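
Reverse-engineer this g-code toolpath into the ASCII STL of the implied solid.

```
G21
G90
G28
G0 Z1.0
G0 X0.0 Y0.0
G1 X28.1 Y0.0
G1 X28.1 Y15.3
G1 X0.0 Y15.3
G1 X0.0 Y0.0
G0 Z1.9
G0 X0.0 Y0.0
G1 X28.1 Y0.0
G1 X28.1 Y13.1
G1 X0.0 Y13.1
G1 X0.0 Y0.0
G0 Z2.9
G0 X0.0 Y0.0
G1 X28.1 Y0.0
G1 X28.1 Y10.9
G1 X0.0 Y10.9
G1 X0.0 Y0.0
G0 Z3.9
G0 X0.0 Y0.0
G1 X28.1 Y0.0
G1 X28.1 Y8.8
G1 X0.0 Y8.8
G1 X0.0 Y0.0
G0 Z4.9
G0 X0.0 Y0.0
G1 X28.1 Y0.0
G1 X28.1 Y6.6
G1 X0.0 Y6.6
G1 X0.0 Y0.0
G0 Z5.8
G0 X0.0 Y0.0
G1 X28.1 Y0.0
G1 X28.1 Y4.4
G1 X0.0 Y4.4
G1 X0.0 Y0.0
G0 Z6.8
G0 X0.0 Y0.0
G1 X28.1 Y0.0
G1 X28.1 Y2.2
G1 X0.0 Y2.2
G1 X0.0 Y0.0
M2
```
solid part
  facet normal 0.0000 0.0000 -1.0000
    outer loop
      vertex 28.1 17.5 0.0
      vertex 28.1 0.0 0.0
      vertex 0.0 0.0 0.0
    endloop
  endfacet
  facet normal 0.0000 0.0000 -1.0000
    outer loop
      vertex 0.0 17.5 0.0
      vertex 28.1 17.5 0.0
      vertex 0.0 0.0 0.0
    endloop
  endfacet
  facet normal 0.0000 -1.0000 0.0000
    outer loop
      vertex 0.0 0.0 0.0
      vertex 28.1 0.0 0.0
      vertex 28.1 0.0 7.8
    endloop
  endfacet
  facet normal 0.0000 -1.0000 0.0000
    outer loop
      vertex 0.0 0.0 0.0
      vertex 28.1 0.0 7.8
      vertex 0.0 0.0 7.8
    endloop
  endfacet
  facet normal 0.0000 0.4071 0.9134
    outer loop
      vertex 0.0 0.0 7.8
      vertex 28.1 0.0 7.8
      vertex 28.1 17.5 0.0
    endloop
  endfacet
  facet normal 0.0000 0.4071 0.9134
    outer loop
      vertex 0.0 0.0 7.8
      vertex 28.1 17.5 0.0
      vertex 0.0 17.5 0.0
    endloop
  endfacet
  facet normal -1.0000 0.0000 0.0000
    outer loop
      vertex 0.0 0.0 7.8
      vertex 0.0 17.5 0.0
      vertex 0.0 0.0 0.0
    endloop
  endfacet
  facet normal 1.0000 0.0000 0.0000
    outer loop
      vertex 28.1 0.0 0.0
      vertex 28.1 17.5 0.0
      vertex 28.1 0.0 7.8
    endloop
  endfacet
endsolid part

The G0 Z moves step by Δz≈1.0 mm. The G1 loops shrink linearly with z, so the solid tapers from its base footprint up to z≈7.8. Closing with a flat bottom cap and the tapered top and triangulating gives 8 facets — a wedge (ramp): 28.1 × 17.5 mm base, rising to 7.8 mm along the y=0 edge and sloping linearly to z=0 at y=17.5.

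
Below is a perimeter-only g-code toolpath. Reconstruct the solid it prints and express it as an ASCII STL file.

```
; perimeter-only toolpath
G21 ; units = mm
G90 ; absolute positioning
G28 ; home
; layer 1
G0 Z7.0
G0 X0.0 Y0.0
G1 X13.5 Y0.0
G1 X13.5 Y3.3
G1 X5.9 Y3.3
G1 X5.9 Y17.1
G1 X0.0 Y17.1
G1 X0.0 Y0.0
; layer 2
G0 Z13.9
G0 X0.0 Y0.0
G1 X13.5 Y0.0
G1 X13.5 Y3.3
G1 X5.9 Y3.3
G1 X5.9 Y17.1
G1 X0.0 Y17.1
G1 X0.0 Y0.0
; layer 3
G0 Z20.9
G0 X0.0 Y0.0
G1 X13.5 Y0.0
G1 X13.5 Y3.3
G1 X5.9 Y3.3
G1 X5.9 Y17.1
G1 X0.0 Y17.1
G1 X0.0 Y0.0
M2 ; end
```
solid part
  facet normal 0.0000 0.0000 -1.0000
    outer loop
      vertex 13.5 3.3 0.0
      vertex 13.5 0.0 0.0
      vertex 0.0 0.0 0.0
    endloop
  endfacet
  facet normal 0.0000 0.0000 -1.0000
    outer loop
      vertex 5.9 3.3 0.0
      vertex 13.5 3.3 0.0
      vertex 0.0 0.0 0.0
    endloop
  endfacet
  facet normal 0.0000 0.0000 -1.0000
    outer loop
      vertex 5.9 17.1 0.0
      vertex 5.9 3.3 0.0
      vertex 0.0 0.0 0.0
    endloop
  endfacet
  facet normal 0.0000 0.0000 -1.0000
    outer loop
      vertex 0.0 17.1 0.0
      vertex 5.9 17.1 0.0
      vertex 0.0 0.0 0.0
    endloop
  endfacet
  facet normal 0.0000 0.0000 1.0000
    outer loop
      vertex 0.0 0.0 20.9
      vertex 13.5 0.0 20.9
      vertex 13.5 3.3 20.9
    endloop
  endfacet
  facet normal 0.0000 0.0000 1.0000
    outer loop
      vertex 0.0 0.0 20.9
      vertex 13.5 3.3 20.9
      vertex 5.9 3.3 20.9
    endloop
  endfacet
  facet normal 0.0000 0.0000 1.0000
    outer loop
      vertex 0.0 0.0 20.9
      vertex 5.9 3.3 20.9
      vertex 5.9 17.1 20.9
    endloop
  endfacet
  facet normal 0.0000 0.0000 1.0000
    outer loop
      vertex 0.0 0.0 20.9
      vertex 5.9 17.1 20.9
      vertex 0.0 17.1 20.9
    endloop
  endfacet
  facet normal 0.0000 -1.0000 0.0000
    outer loop
      vertex 0.0 0.0 0.0
      vertex 13.5 0.0 0.0
      vertex 13.5 0.0 20.9
    endloop
  endfacet
  facet normal 0.0000 -1.0000 0.0000
    outer loop
      vertex 0.0 0.0 0.0
      vertex 13.5 0.0 20.9
      vertex 0.0 0.0 20.9
    endloop
  endfacet
  facet normal 1.0000 0.0000 0.0000
    outer loop
      vertex 13.5 0.0 0.0
      vertex 13.5 3.3 0.0
      vertex 13.5 3.3 20.9
    endloop
  endfacet
  facet normal 1.0000 0.0000 0.0000
    outer loop
      vertex 13.5 0.0 0.0
      vertex 13.5 3.3 20.9
      vertex 13.5 0.0 20.9
    endloop
  endfacet
  facet normal 0.0000 1.0000 0.0000
    outer loop
      vertex 13.5 3.3 0.0
      vertex 5.9 3.3 0.0
      vertex 5.9 3.3 20.9
    endloop
  endfacet
  facet normal 0.0000 1.0000 0.0000
    outer loop
      vertex 13.5 3.3 0.0
      vertex 5.9 3.3 20.9
      vertex 13.5 3.3 20.9
    endloop
  endfacet
  facet normal 1.0000 0.0000 0.0000
    outer loop
      vertex 5.9 3.3 0.0
      vertex 5.9 17.1 0.0
      vertex 5.9 17.1 20.9
    endloop
  endfacet
  facet normal 1.0000 0.0000 0.0000
    outer loop
      vertex 5.9 3.3 0.0
      vertex 5.9 17.1 20.9
      vertex 5.9 3.3 20.9
    endloop
  endfacet
  facet normal 0.0000 1.0000 0.0000
    outer loop
      vertex 5.9 17.1 0.0
      vertex 0.0 17.1 0.0
      vertex 0.0 17.1 20.9
    endloop
  endfacet
  facet normal 0.0000 1.0000 0.0000
    outer loop
      vertex 5.9 17.1 0.0
      vertex 0.0 17.1 20.9
      vertex 5.9 17.1 20.9
    endloop
  endfacet
  facet normal -1.0000 0.0000 0.0000
    outer loop
      vertex 0.0 17.1 0.0
      vertex 0.0 0.0 0.0
      vertex 0.0 0.0 20.9
    endloop
  endfacet
  facet normal -1.0000 0.0000 0.0000
    outer loop
      vertex 0.0 17.1 0.0
      vertex 0.0 0.0 20.9
      vertex 0.0 17.1 20.9
    endloop
  endfacet
endsolid part

The G0 Z moves step by Δz≈7.0 mm. Every layer's G1 loop is the same polygon, so the solid is a straight extrusion of it from z=0 to z≈20.9. Closing with flat bottom and top caps and triangulating gives 20 facets — an L-shaped prism: outer 13.5 × 17.1 mm, arm thicknesses ≈ 3.3 mm (horizontal) and 5.9 mm (vertical), extruded 20.9 mm in z.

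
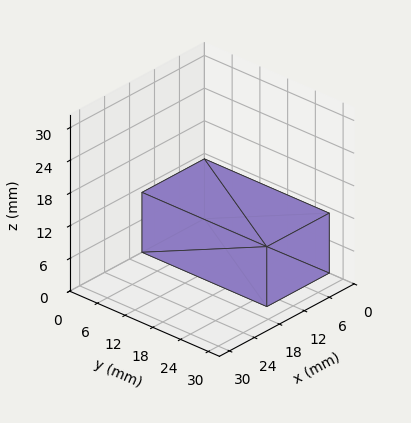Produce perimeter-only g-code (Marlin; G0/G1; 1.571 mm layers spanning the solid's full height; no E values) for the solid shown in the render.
Reading the render: the shape is a rectangular box, roughly 15 × 27 mm footprint and 11 mm tall (dimensions read to the nearest mm from the axis ticks). For the g-code, the solid's height is divided into equal slices at the stated Δz and each level perimeter traced with G1 moves after a G0 lift.

; perimeter-only toolpath
G21 ; units = mm
G90 ; absolute positioning
G28 ; home
; layer 1
G0 Z1.571
G0 X0.000 Y0.000
G1 X15.000 Y0.000
G1 X15.000 Y27.000
G1 X0.000 Y27.000
G1 X0.000 Y0.000
; layer 2
G0 Z3.143
G0 X0.000 Y0.000
G1 X15.000 Y0.000
G1 X15.000 Y27.000
G1 X0.000 Y27.000
G1 X0.000 Y0.000
; layer 3
G0 Z4.714
G0 X0.000 Y0.000
G1 X15.000 Y0.000
G1 X15.000 Y27.000
G1 X0.000 Y27.000
G1 X0.000 Y0.000
; layer 4
G0 Z6.286
G0 X0.000 Y0.000
G1 X15.000 Y0.000
G1 X15.000 Y27.000
G1 X0.000 Y27.000
G1 X0.000 Y0.000
; layer 5
G0 Z7.857
G0 X0.000 Y0.000
G1 X15.000 Y0.000
G1 X15.000 Y27.000
G1 X0.000 Y27.000
G1 X0.000 Y0.000
; layer 6
G0 Z9.429
G0 X0.000 Y0.000
G1 X15.000 Y0.000
G1 X15.000 Y27.000
G1 X0.000 Y27.000
G1 X0.000 Y0.000
; layer 7
G0 Z11.000
G0 X0.000 Y0.000
G1 X15.000 Y0.000
G1 X15.000 Y27.000
G1 X0.000 Y27.000
G1 X0.000 Y0.000
M2 ; end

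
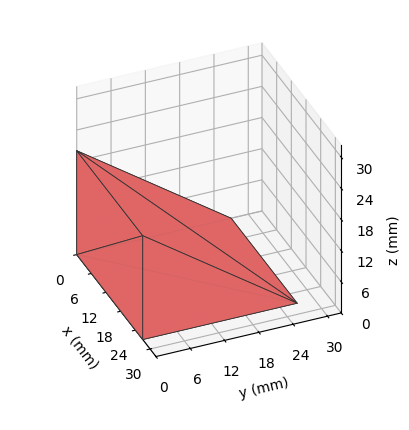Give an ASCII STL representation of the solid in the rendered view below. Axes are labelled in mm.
Reading the render: the shape is a wedge (ramp): 27 × 27 mm base, rising to 20 mm along the y=0 edge and sloping linearly to z=0 at y=27 (dimensions read to the nearest mm from the axis ticks). For the STL, each face is triangulated and given an outward normal.

solid part
  facet normal 0.0000 0.0000 -1.0000
    outer loop
      vertex 27.0 27.0 0.0
      vertex 27.0 0.0 0.0
      vertex 0.0 0.0 0.0
    endloop
  endfacet
  facet normal 0.0000 0.0000 -1.0000
    outer loop
      vertex 0.0 27.0 0.0
      vertex 27.0 27.0 0.0
      vertex 0.0 0.0 0.0
    endloop
  endfacet
  facet normal 0.0000 -1.0000 0.0000
    outer loop
      vertex 0.0 0.0 0.0
      vertex 27.0 0.0 0.0
      vertex 27.0 0.0 20.0
    endloop
  endfacet
  facet normal 0.0000 -1.0000 0.0000
    outer loop
      vertex 0.0 0.0 0.0
      vertex 27.0 0.0 20.0
      vertex 0.0 0.0 20.0
    endloop
  endfacet
  facet normal 0.0000 0.5952 0.8036
    outer loop
      vertex 0.0 0.0 20.0
      vertex 27.0 0.0 20.0
      vertex 27.0 27.0 0.0
    endloop
  endfacet
  facet normal 0.0000 0.5952 0.8036
    outer loop
      vertex 0.0 0.0 20.0
      vertex 27.0 27.0 0.0
      vertex 0.0 27.0 0.0
    endloop
  endfacet
  facet normal -1.0000 0.0000 0.0000
    outer loop
      vertex 0.0 0.0 20.0
      vertex 0.0 27.0 0.0
      vertex 0.0 0.0 0.0
    endloop
  endfacet
  facet normal 1.0000 0.0000 0.0000
    outer loop
      vertex 27.0 0.0 0.0
      vertex 27.0 27.0 0.0
      vertex 27.0 0.0 20.0
    endloop
  endfacet
endsolid part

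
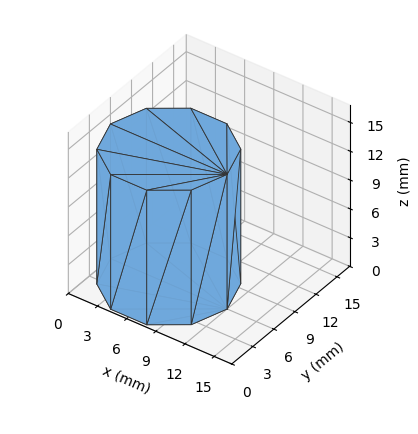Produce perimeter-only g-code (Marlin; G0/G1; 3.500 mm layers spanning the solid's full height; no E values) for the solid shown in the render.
Reading the render: the shape is a regular 10-sided prism (a cylinder approximated with 10 flat sides), circumscribed radius ≈ 6 mm, height ≈ 14 mm (dimensions read to the nearest mm from the axis ticks). For the g-code, the solid's height is divided into equal slices at the stated Δz and each level perimeter traced with G1 moves after a G0 lift.

; perimeter-only toolpath
G21 ; units = mm
G90 ; absolute positioning
G28 ; home
; layer 1
G0 Z3.500
G0 X12.000 Y6.000
G1 X10.854 Y9.527
G1 X7.854 Y11.706
G1 X4.146 Y11.706
G1 X1.146 Y9.527
G1 X0.000 Y6.000
G1 X1.146 Y2.473
G1 X4.146 Y0.294
G1 X7.854 Y0.294
G1 X10.854 Y2.473
G1 X12.000 Y6.000
; layer 2
G0 Z7.000
G0 X12.000 Y6.000
G1 X10.854 Y9.527
G1 X7.854 Y11.706
G1 X4.146 Y11.706
G1 X1.146 Y9.527
G1 X0.000 Y6.000
G1 X1.146 Y2.473
G1 X4.146 Y0.294
G1 X7.854 Y0.294
G1 X10.854 Y2.473
G1 X12.000 Y6.000
; layer 3
G0 Z10.500
G0 X12.000 Y6.000
G1 X10.854 Y9.527
G1 X7.854 Y11.706
G1 X4.146 Y11.706
G1 X1.146 Y9.527
G1 X0.000 Y6.000
G1 X1.146 Y2.473
G1 X4.146 Y0.294
G1 X7.854 Y0.294
G1 X10.854 Y2.473
G1 X12.000 Y6.000
; layer 4
G0 Z14.000
G0 X12.000 Y6.000
G1 X10.854 Y9.527
G1 X7.854 Y11.706
G1 X4.146 Y11.706
G1 X1.146 Y9.527
G1 X0.000 Y6.000
G1 X1.146 Y2.473
G1 X4.146 Y0.294
G1 X7.854 Y0.294
G1 X10.854 Y2.473
G1 X12.000 Y6.000
M2 ; end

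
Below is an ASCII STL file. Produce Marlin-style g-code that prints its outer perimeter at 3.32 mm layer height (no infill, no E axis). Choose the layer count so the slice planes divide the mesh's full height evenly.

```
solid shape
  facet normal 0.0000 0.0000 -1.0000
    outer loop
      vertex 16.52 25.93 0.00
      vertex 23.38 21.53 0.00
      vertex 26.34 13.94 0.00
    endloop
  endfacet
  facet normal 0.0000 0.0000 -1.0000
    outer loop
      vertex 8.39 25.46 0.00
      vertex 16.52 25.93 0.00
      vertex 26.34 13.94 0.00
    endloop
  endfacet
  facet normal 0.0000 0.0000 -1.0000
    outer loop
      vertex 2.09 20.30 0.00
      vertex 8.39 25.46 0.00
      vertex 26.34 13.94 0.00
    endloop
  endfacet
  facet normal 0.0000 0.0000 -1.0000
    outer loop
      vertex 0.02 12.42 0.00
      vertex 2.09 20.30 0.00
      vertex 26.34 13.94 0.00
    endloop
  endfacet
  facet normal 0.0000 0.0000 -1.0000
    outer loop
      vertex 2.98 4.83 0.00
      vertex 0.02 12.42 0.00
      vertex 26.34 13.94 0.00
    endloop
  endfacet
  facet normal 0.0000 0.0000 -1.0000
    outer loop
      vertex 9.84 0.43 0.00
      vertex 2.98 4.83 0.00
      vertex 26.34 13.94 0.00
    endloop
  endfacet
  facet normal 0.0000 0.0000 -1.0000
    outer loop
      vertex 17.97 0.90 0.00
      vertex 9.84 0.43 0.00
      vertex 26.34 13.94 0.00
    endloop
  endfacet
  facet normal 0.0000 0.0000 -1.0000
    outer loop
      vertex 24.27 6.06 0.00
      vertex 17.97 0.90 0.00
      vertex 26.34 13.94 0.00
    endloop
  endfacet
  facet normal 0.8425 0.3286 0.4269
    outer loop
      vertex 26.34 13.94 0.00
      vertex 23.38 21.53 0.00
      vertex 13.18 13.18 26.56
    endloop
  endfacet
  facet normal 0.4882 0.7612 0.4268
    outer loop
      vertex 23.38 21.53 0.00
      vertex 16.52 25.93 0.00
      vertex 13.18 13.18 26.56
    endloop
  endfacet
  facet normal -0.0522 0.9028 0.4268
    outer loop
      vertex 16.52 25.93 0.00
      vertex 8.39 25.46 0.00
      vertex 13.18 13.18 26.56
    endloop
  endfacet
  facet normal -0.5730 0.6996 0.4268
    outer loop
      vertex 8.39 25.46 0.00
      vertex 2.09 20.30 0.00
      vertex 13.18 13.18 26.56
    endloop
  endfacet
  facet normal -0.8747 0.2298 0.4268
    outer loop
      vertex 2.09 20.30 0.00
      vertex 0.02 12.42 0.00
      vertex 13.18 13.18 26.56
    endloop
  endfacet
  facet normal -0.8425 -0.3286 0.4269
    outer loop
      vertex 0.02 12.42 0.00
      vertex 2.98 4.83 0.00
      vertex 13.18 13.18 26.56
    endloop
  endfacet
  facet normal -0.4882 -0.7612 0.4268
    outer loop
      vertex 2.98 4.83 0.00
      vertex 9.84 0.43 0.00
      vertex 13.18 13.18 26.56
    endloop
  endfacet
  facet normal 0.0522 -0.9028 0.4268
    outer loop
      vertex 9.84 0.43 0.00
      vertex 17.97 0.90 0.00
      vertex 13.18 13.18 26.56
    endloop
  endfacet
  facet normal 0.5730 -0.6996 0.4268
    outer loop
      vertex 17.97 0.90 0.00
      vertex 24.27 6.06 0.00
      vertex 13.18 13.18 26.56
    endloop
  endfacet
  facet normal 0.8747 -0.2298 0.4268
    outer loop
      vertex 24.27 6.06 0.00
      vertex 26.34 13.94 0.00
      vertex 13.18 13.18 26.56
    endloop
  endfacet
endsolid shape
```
; perimeter-only toolpath
G21 ; units = mm
G90 ; absolute positioning
G28 ; home
; layer 1
G0 Z3.32
G0 X24.70 Y13.84
G1 X22.11 Y20.49
G1 X16.10 Y24.34
G1 X8.99 Y23.93
G1 X3.48 Y19.41
G1 X1.67 Y12.52
G1 X4.25 Y5.87
G1 X10.26 Y2.02
G1 X17.37 Y2.44
G1 X22.88 Y6.95
G1 X24.70 Y13.84
; layer 2
G0 Z6.64
G0 X23.05 Y13.75
G1 X20.83 Y19.44
G1 X15.69 Y22.74
G1 X9.59 Y22.39
G1 X4.86 Y18.52
G1 X3.31 Y12.61
G1 X5.53 Y6.92
G1 X10.68 Y3.62
G1 X16.77 Y3.97
G1 X21.50 Y7.84
G1 X23.05 Y13.75
; layer 3
G0 Z9.96
G0 X21.40 Y13.66
G1 X19.55 Y18.40
G1 X15.27 Y21.15
G1 X10.19 Y20.86
G1 X6.25 Y17.63
G1 X4.96 Y12.71
G1 X6.80 Y7.96
G1 X11.09 Y5.21
G1 X16.17 Y5.50
G1 X20.11 Y8.73
G1 X21.40 Y13.66
; layer 4
G0 Z13.28
G0 X19.76 Y13.56
G1 X18.28 Y17.36
G1 X14.85 Y19.55
G1 X10.79 Y19.32
G1 X7.63 Y16.74
G1 X6.60 Y12.80
G1 X8.08 Y9.00
G1 X11.51 Y6.80
G1 X15.57 Y7.04
G1 X18.73 Y9.62
G1 X19.76 Y13.56
; layer 5
G0 Z16.60
G0 X18.12 Y13.46
G1 X17.01 Y16.31
G1 X14.43 Y17.96
G1 X11.38 Y17.79
G1 X9.02 Y15.85
G1 X8.25 Y12.89
G1 X9.36 Y10.05
G1 X11.93 Y8.40
G1 X14.98 Y8.58
G1 X17.34 Y10.51
G1 X18.12 Y13.46
; layer 6
G0 Z19.92
G0 X16.47 Y13.37
G1 X15.73 Y15.27
G1 X14.02 Y16.37
G1 X11.98 Y16.25
G1 X10.41 Y14.96
G1 X9.89 Y12.99
G1 X10.63 Y11.09
G1 X12.34 Y9.99
G1 X14.38 Y10.11
G1 X15.95 Y11.40
G1 X16.47 Y13.37
; layer 7
G0 Z23.24
G0 X14.82 Y13.27
G1 X14.45 Y14.22
G1 X13.60 Y14.77
G1 X12.58 Y14.71
G1 X11.79 Y14.07
G1 X11.53 Y13.08
G1 X11.90 Y12.14
G1 X12.76 Y11.59
G1 X13.78 Y11.64
G1 X14.57 Y12.29
G1 X14.82 Y13.27
M2 ; end

The solid is a regular 10-sided pyramid, base circumscribed radius ≈ 13.2 mm, apex at z ≈ 26.6 mm. Slicing at Δz = 3.32 mm — 8 equal slices spanning the solid's height, so layer i sits at z = i·h/8 — gives 7 non-empty perimeters. Each is a 10-segment closed polygon; G0 lifts to the layer z and rapids to the start vertex, then G1 traces the edges. The cross-section shrinks linearly with z (the slice at the apex is degenerate and omitted).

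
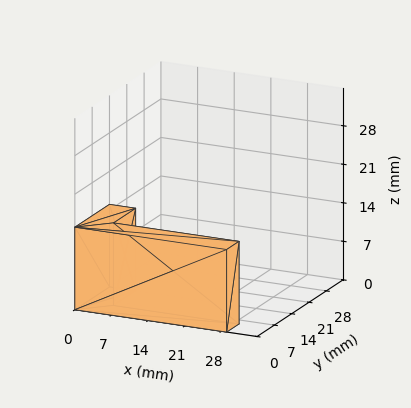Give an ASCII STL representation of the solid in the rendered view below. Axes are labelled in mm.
Reading the render: the shape is an L-shaped prism: outer 29 × 14 mm, arm thicknesses ≈ 5 mm (horizontal) and 5 mm (vertical), extruded 15 mm in z (dimensions read to the nearest mm from the axis ticks). For the STL, each face is triangulated and given an outward normal.

solid part
  facet normal 0.0000 0.0000 -1.0000
    outer loop
      vertex 29.000 5.000 0.000
      vertex 29.000 0.000 0.000
      vertex 0.000 0.000 0.000
    endloop
  endfacet
  facet normal 0.0000 0.0000 -1.0000
    outer loop
      vertex 5.000 5.000 0.000
      vertex 29.000 5.000 0.000
      vertex 0.000 0.000 0.000
    endloop
  endfacet
  facet normal 0.0000 0.0000 -1.0000
    outer loop
      vertex 5.000 14.000 0.000
      vertex 5.000 5.000 0.000
      vertex 0.000 0.000 0.000
    endloop
  endfacet
  facet normal 0.0000 0.0000 -1.0000
    outer loop
      vertex 0.000 14.000 0.000
      vertex 5.000 14.000 0.000
      vertex 0.000 0.000 0.000
    endloop
  endfacet
  facet normal 0.0000 0.0000 1.0000
    outer loop
      vertex 0.000 0.000 15.000
      vertex 29.000 0.000 15.000
      vertex 29.000 5.000 15.000
    endloop
  endfacet
  facet normal 0.0000 0.0000 1.0000
    outer loop
      vertex 0.000 0.000 15.000
      vertex 29.000 5.000 15.000
      vertex 5.000 5.000 15.000
    endloop
  endfacet
  facet normal 0.0000 0.0000 1.0000
    outer loop
      vertex 0.000 0.000 15.000
      vertex 5.000 5.000 15.000
      vertex 5.000 14.000 15.000
    endloop
  endfacet
  facet normal 0.0000 0.0000 1.0000
    outer loop
      vertex 0.000 0.000 15.000
      vertex 5.000 14.000 15.000
      vertex 0.000 14.000 15.000
    endloop
  endfacet
  facet normal 0.0000 -1.0000 0.0000
    outer loop
      vertex 0.000 0.000 0.000
      vertex 29.000 0.000 0.000
      vertex 29.000 0.000 15.000
    endloop
  endfacet
  facet normal 0.0000 -1.0000 0.0000
    outer loop
      vertex 0.000 0.000 0.000
      vertex 29.000 0.000 15.000
      vertex 0.000 0.000 15.000
    endloop
  endfacet
  facet normal 1.0000 0.0000 0.0000
    outer loop
      vertex 29.000 0.000 0.000
      vertex 29.000 5.000 0.000
      vertex 29.000 5.000 15.000
    endloop
  endfacet
  facet normal 1.0000 0.0000 0.0000
    outer loop
      vertex 29.000 0.000 0.000
      vertex 29.000 5.000 15.000
      vertex 29.000 0.000 15.000
    endloop
  endfacet
  facet normal 0.0000 1.0000 0.0000
    outer loop
      vertex 29.000 5.000 0.000
      vertex 5.000 5.000 0.000
      vertex 5.000 5.000 15.000
    endloop
  endfacet
  facet normal 0.0000 1.0000 0.0000
    outer loop
      vertex 29.000 5.000 0.000
      vertex 5.000 5.000 15.000
      vertex 29.000 5.000 15.000
    endloop
  endfacet
  facet normal 1.0000 0.0000 0.0000
    outer loop
      vertex 5.000 5.000 0.000
      vertex 5.000 14.000 0.000
      vertex 5.000 14.000 15.000
    endloop
  endfacet
  facet normal 1.0000 0.0000 0.0000
    outer loop
      vertex 5.000 5.000 0.000
      vertex 5.000 14.000 15.000
      vertex 5.000 5.000 15.000
    endloop
  endfacet
  facet normal 0.0000 1.0000 0.0000
    outer loop
      vertex 5.000 14.000 0.000
      vertex 0.000 14.000 0.000
      vertex 0.000 14.000 15.000
    endloop
  endfacet
  facet normal 0.0000 1.0000 0.0000
    outer loop
      vertex 5.000 14.000 0.000
      vertex 0.000 14.000 15.000
      vertex 5.000 14.000 15.000
    endloop
  endfacet
  facet normal -1.0000 0.0000 0.0000
    outer loop
      vertex 0.000 14.000 0.000
      vertex 0.000 0.000 0.000
      vertex 0.000 0.000 15.000
    endloop
  endfacet
  facet normal -1.0000 0.0000 0.0000
    outer loop
      vertex 0.000 14.000 0.000
      vertex 0.000 0.000 15.000
      vertex 0.000 14.000 15.000
    endloop
  endfacet
endsolid part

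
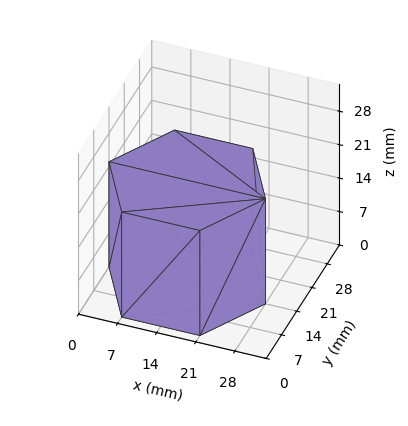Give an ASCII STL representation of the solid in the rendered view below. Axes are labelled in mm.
Reading the render: the shape is a regular 6-sided prism (a cylinder approximated with 6 flat sides), circumscribed radius ≈ 14 mm, height ≈ 22 mm (dimensions read to the nearest mm from the axis ticks). For the STL, each face is triangulated and given an outward normal.

solid part
  facet normal 0.0000 0.0000 -1.0000
    outer loop
      vertex 7.00 26.12 0.00
      vertex 21.00 26.12 0.00
      vertex 28.00 14.00 0.00
    endloop
  endfacet
  facet normal 0.0000 0.0000 -1.0000
    outer loop
      vertex 0.00 14.00 0.00
      vertex 7.00 26.12 0.00
      vertex 28.00 14.00 0.00
    endloop
  endfacet
  facet normal 0.0000 0.0000 -1.0000
    outer loop
      vertex 7.00 1.88 0.00
      vertex 0.00 14.00 0.00
      vertex 28.00 14.00 0.00
    endloop
  endfacet
  facet normal 0.0000 0.0000 -1.0000
    outer loop
      vertex 21.00 1.88 0.00
      vertex 7.00 1.88 0.00
      vertex 28.00 14.00 0.00
    endloop
  endfacet
  facet normal 0.0000 0.0000 1.0000
    outer loop
      vertex 28.00 14.00 22.00
      vertex 21.00 26.12 22.00
      vertex 7.00 26.12 22.00
    endloop
  endfacet
  facet normal 0.0000 0.0000 1.0000
    outer loop
      vertex 28.00 14.00 22.00
      vertex 7.00 26.12 22.00
      vertex 0.00 14.00 22.00
    endloop
  endfacet
  facet normal 0.0000 0.0000 1.0000
    outer loop
      vertex 28.00 14.00 22.00
      vertex 0.00 14.00 22.00
      vertex 7.00 1.88 22.00
    endloop
  endfacet
  facet normal 0.0000 0.0000 1.0000
    outer loop
      vertex 28.00 14.00 22.00
      vertex 7.00 1.88 22.00
      vertex 21.00 1.88 22.00
    endloop
  endfacet
  facet normal 0.8659 0.5001 0.0000
    outer loop
      vertex 28.00 14.00 0.00
      vertex 21.00 26.12 0.00
      vertex 21.00 26.12 22.00
    endloop
  endfacet
  facet normal 0.8659 0.5001 0.0000
    outer loop
      vertex 28.00 14.00 0.00
      vertex 21.00 26.12 22.00
      vertex 28.00 14.00 22.00
    endloop
  endfacet
  facet normal 0.0000 1.0000 0.0000
    outer loop
      vertex 21.00 26.12 0.00
      vertex 7.00 26.12 0.00
      vertex 7.00 26.12 22.00
    endloop
  endfacet
  facet normal 0.0000 1.0000 0.0000
    outer loop
      vertex 21.00 26.12 0.00
      vertex 7.00 26.12 22.00
      vertex 21.00 26.12 22.00
    endloop
  endfacet
  facet normal -0.8659 0.5001 0.0000
    outer loop
      vertex 7.00 26.12 0.00
      vertex 0.00 14.00 0.00
      vertex 0.00 14.00 22.00
    endloop
  endfacet
  facet normal -0.8659 0.5001 0.0000
    outer loop
      vertex 7.00 26.12 0.00
      vertex 0.00 14.00 22.00
      vertex 7.00 26.12 22.00
    endloop
  endfacet
  facet normal -0.8659 -0.5001 0.0000
    outer loop
      vertex 0.00 14.00 0.00
      vertex 7.00 1.88 0.00
      vertex 7.00 1.88 22.00
    endloop
  endfacet
  facet normal -0.8659 -0.5001 0.0000
    outer loop
      vertex 0.00 14.00 0.00
      vertex 7.00 1.88 22.00
      vertex 0.00 14.00 22.00
    endloop
  endfacet
  facet normal 0.0000 -1.0000 0.0000
    outer loop
      vertex 7.00 1.88 0.00
      vertex 21.00 1.88 0.00
      vertex 21.00 1.88 22.00
    endloop
  endfacet
  facet normal 0.0000 -1.0000 0.0000
    outer loop
      vertex 7.00 1.88 0.00
      vertex 21.00 1.88 22.00
      vertex 7.00 1.88 22.00
    endloop
  endfacet
  facet normal 0.8659 -0.5001 0.0000
    outer loop
      vertex 21.00 1.88 0.00
      vertex 28.00 14.00 0.00
      vertex 28.00 14.00 22.00
    endloop
  endfacet
  facet normal 0.8659 -0.5001 0.0000
    outer loop
      vertex 21.00 1.88 0.00
      vertex 28.00 14.00 22.00
      vertex 21.00 1.88 22.00
    endloop
  endfacet
endsolid part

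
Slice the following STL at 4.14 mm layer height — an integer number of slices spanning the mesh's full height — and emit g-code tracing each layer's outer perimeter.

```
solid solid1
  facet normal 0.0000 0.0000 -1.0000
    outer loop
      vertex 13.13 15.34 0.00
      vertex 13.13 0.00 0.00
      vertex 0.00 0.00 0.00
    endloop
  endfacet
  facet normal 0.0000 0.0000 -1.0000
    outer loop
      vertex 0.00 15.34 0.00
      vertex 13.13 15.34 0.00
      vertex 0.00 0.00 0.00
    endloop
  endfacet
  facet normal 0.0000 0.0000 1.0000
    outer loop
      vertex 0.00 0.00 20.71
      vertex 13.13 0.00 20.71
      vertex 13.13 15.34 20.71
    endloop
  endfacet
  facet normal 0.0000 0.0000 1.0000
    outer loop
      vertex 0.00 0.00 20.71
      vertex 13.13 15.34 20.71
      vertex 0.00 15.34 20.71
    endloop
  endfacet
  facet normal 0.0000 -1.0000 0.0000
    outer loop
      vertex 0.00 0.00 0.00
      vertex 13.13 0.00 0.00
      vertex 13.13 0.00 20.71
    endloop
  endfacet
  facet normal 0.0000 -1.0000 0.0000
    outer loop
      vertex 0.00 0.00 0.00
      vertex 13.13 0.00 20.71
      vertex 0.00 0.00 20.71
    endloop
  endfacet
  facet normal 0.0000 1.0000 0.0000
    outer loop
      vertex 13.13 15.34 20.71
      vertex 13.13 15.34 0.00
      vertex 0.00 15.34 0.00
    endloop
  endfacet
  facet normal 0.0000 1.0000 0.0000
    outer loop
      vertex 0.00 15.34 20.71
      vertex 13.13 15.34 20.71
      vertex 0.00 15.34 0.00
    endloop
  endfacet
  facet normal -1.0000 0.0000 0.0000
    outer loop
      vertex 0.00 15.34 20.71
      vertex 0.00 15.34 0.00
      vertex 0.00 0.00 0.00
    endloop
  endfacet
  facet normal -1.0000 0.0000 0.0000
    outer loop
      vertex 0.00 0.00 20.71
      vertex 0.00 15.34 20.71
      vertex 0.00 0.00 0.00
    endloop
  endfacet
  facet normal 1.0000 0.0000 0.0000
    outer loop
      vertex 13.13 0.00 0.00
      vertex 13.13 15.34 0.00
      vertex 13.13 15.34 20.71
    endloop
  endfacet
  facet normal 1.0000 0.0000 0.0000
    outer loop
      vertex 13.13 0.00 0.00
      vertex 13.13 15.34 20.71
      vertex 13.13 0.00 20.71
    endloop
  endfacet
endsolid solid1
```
; perimeter-only toolpath
G21 ; units = mm
G90 ; absolute positioning
G28 ; home
; layer 1
G0 Z4.14
G0 X0.00 Y0.00
G1 X13.13 Y0.00
G1 X13.13 Y15.34
G1 X0.00 Y15.34
G1 X0.00 Y0.00
; layer 2
G0 Z8.28
G0 X0.00 Y0.00
G1 X13.13 Y0.00
G1 X13.13 Y15.34
G1 X0.00 Y15.34
G1 X0.00 Y0.00
; layer 3
G0 Z12.43
G0 X0.00 Y0.00
G1 X13.13 Y0.00
G1 X13.13 Y15.34
G1 X0.00 Y15.34
G1 X0.00 Y0.00
; layer 4
G0 Z16.57
G0 X0.00 Y0.00
G1 X13.13 Y0.00
G1 X13.13 Y15.34
G1 X0.00 Y15.34
G1 X0.00 Y0.00
; layer 5
G0 Z20.71
G0 X0.00 Y0.00
G1 X13.13 Y0.00
G1 X13.13 Y15.34
G1 X0.00 Y15.34
G1 X0.00 Y0.00
M2 ; end

The solid is a rectangular box, roughly 13.1 × 15.3 mm footprint and 20.7 mm tall. Slicing at Δz = 4.14 mm — 5 equal slices spanning the solid's height, so layer i sits at z = i·h/5 — gives 5 non-empty perimeters. Each is a 4-segment closed polygon; G0 lifts to the layer z and rapids to the start vertex, then G1 traces the edges.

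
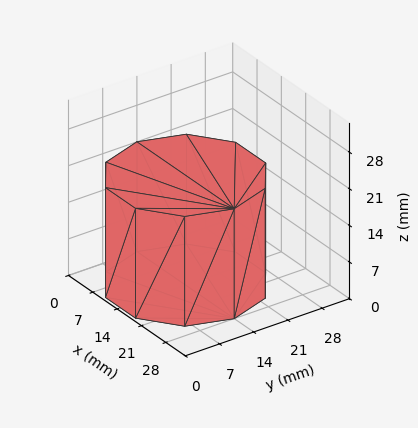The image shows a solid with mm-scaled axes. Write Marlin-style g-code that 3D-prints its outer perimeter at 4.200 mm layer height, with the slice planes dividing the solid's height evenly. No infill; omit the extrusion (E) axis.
Reading the render: the shape is a regular 10-sided prism (a cylinder approximated with 10 flat sides), circumscribed radius ≈ 14 mm, height ≈ 21 mm (dimensions read to the nearest mm from the axis ticks). For the g-code, the solid's height is divided into equal slices at the stated Δz and each level perimeter traced with G1 moves after a G0 lift.

; perimeter-only toolpath
G21 ; units = mm
G90 ; absolute positioning
G28 ; home
; layer 1
G0 Z4.200
G0 X28.000 Y14.000
G1 X25.326 Y22.229
G1 X18.326 Y27.315
G1 X9.674 Y27.315
G1 X2.674 Y22.229
G1 X0.000 Y14.000
G1 X2.674 Y5.771
G1 X9.674 Y0.685
G1 X18.326 Y0.685
G1 X25.326 Y5.771
G1 X28.000 Y14.000
; layer 2
G0 Z8.400
G0 X28.000 Y14.000
G1 X25.326 Y22.229
G1 X18.326 Y27.315
G1 X9.674 Y27.315
G1 X2.674 Y22.229
G1 X0.000 Y14.000
G1 X2.674 Y5.771
G1 X9.674 Y0.685
G1 X18.326 Y0.685
G1 X25.326 Y5.771
G1 X28.000 Y14.000
; layer 3
G0 Z12.600
G0 X28.000 Y14.000
G1 X25.326 Y22.229
G1 X18.326 Y27.315
G1 X9.674 Y27.315
G1 X2.674 Y22.229
G1 X0.000 Y14.000
G1 X2.674 Y5.771
G1 X9.674 Y0.685
G1 X18.326 Y0.685
G1 X25.326 Y5.771
G1 X28.000 Y14.000
; layer 4
G0 Z16.800
G0 X28.000 Y14.000
G1 X25.326 Y22.229
G1 X18.326 Y27.315
G1 X9.674 Y27.315
G1 X2.674 Y22.229
G1 X0.000 Y14.000
G1 X2.674 Y5.771
G1 X9.674 Y0.685
G1 X18.326 Y0.685
G1 X25.326 Y5.771
G1 X28.000 Y14.000
; layer 5
G0 Z21.000
G0 X28.000 Y14.000
G1 X25.326 Y22.229
G1 X18.326 Y27.315
G1 X9.674 Y27.315
G1 X2.674 Y22.229
G1 X0.000 Y14.000
G1 X2.674 Y5.771
G1 X9.674 Y0.685
G1 X18.326 Y0.685
G1 X25.326 Y5.771
G1 X28.000 Y14.000
M2 ; end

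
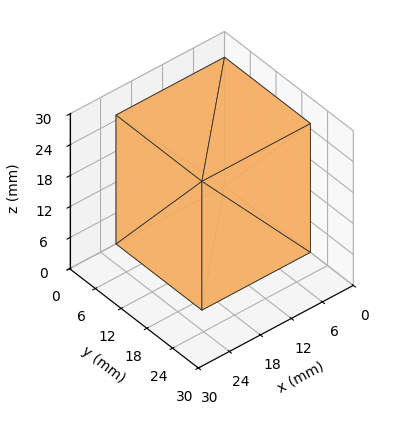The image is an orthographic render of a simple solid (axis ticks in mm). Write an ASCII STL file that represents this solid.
Reading the render: the shape is a rectangular box, roughly 21 × 20 mm footprint and 25 mm tall (dimensions read to the nearest mm from the axis ticks). For the STL, each face is triangulated and given an outward normal.

solid part
  facet normal 0.0000 0.0000 -1.0000
    outer loop
      vertex 21.00 20.00 0.00
      vertex 21.00 0.00 0.00
      vertex 0.00 0.00 0.00
    endloop
  endfacet
  facet normal 0.0000 0.0000 -1.0000
    outer loop
      vertex 0.00 20.00 0.00
      vertex 21.00 20.00 0.00
      vertex 0.00 0.00 0.00
    endloop
  endfacet
  facet normal 0.0000 0.0000 1.0000
    outer loop
      vertex 0.00 0.00 25.00
      vertex 21.00 0.00 25.00
      vertex 21.00 20.00 25.00
    endloop
  endfacet
  facet normal 0.0000 0.0000 1.0000
    outer loop
      vertex 0.00 0.00 25.00
      vertex 21.00 20.00 25.00
      vertex 0.00 20.00 25.00
    endloop
  endfacet
  facet normal 0.0000 -1.0000 0.0000
    outer loop
      vertex 0.00 0.00 0.00
      vertex 21.00 0.00 0.00
      vertex 21.00 0.00 25.00
    endloop
  endfacet
  facet normal 0.0000 -1.0000 0.0000
    outer loop
      vertex 0.00 0.00 0.00
      vertex 21.00 0.00 25.00
      vertex 0.00 0.00 25.00
    endloop
  endfacet
  facet normal 0.0000 1.0000 0.0000
    outer loop
      vertex 21.00 20.00 25.00
      vertex 21.00 20.00 0.00
      vertex 0.00 20.00 0.00
    endloop
  endfacet
  facet normal 0.0000 1.0000 0.0000
    outer loop
      vertex 0.00 20.00 25.00
      vertex 21.00 20.00 25.00
      vertex 0.00 20.00 0.00
    endloop
  endfacet
  facet normal -1.0000 0.0000 0.0000
    outer loop
      vertex 0.00 20.00 25.00
      vertex 0.00 20.00 0.00
      vertex 0.00 0.00 0.00
    endloop
  endfacet
  facet normal -1.0000 0.0000 0.0000
    outer loop
      vertex 0.00 0.00 25.00
      vertex 0.00 20.00 25.00
      vertex 0.00 0.00 0.00
    endloop
  endfacet
  facet normal 1.0000 0.0000 0.0000
    outer loop
      vertex 21.00 0.00 0.00
      vertex 21.00 20.00 0.00
      vertex 21.00 20.00 25.00
    endloop
  endfacet
  facet normal 1.0000 0.0000 0.0000
    outer loop
      vertex 21.00 0.00 0.00
      vertex 21.00 20.00 25.00
      vertex 21.00 0.00 25.00
    endloop
  endfacet
endsolid part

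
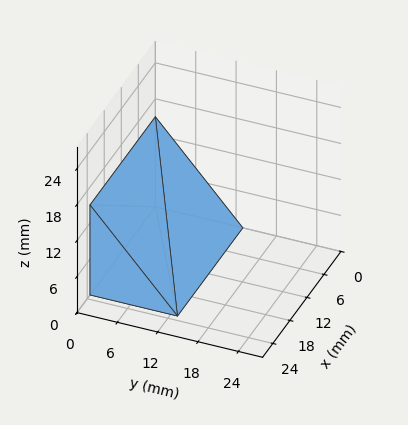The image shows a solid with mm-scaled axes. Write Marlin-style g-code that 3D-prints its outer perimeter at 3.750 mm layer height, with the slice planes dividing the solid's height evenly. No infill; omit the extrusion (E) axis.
Reading the render: the shape is a wedge (ramp): 23 × 13 mm base, rising to 15 mm along the y=0 edge and sloping linearly to z=0 at y=13 (dimensions read to the nearest mm from the axis ticks). For the g-code, the solid's height is divided into equal slices at the stated Δz and each level perimeter traced with G1 moves after a G0 lift.

; perimeter-only toolpath
G21 ; units = mm
G90 ; absolute positioning
G28 ; home
; layer 1
G0 Z3.750
G0 X0.000 Y0.000
G1 X23.000 Y0.000
G1 X23.000 Y9.750
G1 X0.000 Y9.750
G1 X0.000 Y0.000
; layer 2
G0 Z7.500
G0 X0.000 Y0.000
G1 X23.000 Y0.000
G1 X23.000 Y6.500
G1 X0.000 Y6.500
G1 X0.000 Y0.000
; layer 3
G0 Z11.250
G0 X0.000 Y0.000
G1 X23.000 Y0.000
G1 X23.000 Y3.250
G1 X0.000 Y3.250
G1 X0.000 Y0.000
M2 ; end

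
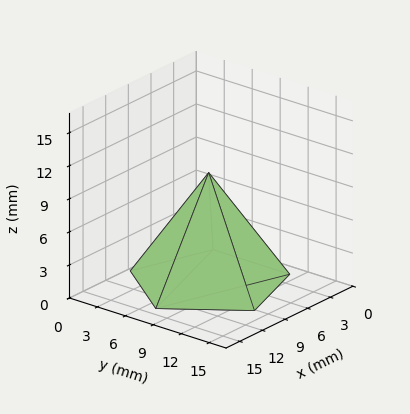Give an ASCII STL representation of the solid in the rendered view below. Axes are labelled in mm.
Reading the render: the shape is a regular 5-sided pyramid, base circumscribed radius ≈ 7 mm, apex at z ≈ 10 mm (dimensions read to the nearest mm from the axis ticks). For the STL, each face is triangulated and given an outward normal.

solid part
  facet normal 0.0000 0.0000 -1.0000
    outer loop
      vertex 1.34 11.11 0.00
      vertex 9.16 13.66 0.00
      vertex 14.00 7.00 0.00
    endloop
  endfacet
  facet normal 0.0000 0.0000 -1.0000
    outer loop
      vertex 1.34 2.89 0.00
      vertex 1.34 11.11 0.00
      vertex 14.00 7.00 0.00
    endloop
  endfacet
  facet normal 0.0000 0.0000 -1.0000
    outer loop
      vertex 9.16 0.34 0.00
      vertex 1.34 2.89 0.00
      vertex 14.00 7.00 0.00
    endloop
  endfacet
  facet normal 0.7039 0.5116 0.4927
    outer loop
      vertex 14.00 7.00 0.00
      vertex 9.16 13.66 0.00
      vertex 7.00 7.00 10.00
    endloop
  endfacet
  facet normal -0.2698 0.8273 0.4927
    outer loop
      vertex 9.16 13.66 0.00
      vertex 1.34 11.11 0.00
      vertex 7.00 7.00 10.00
    endloop
  endfacet
  facet normal -0.8703 0.0000 0.4926
    outer loop
      vertex 1.34 11.11 0.00
      vertex 1.34 2.89 0.00
      vertex 7.00 7.00 10.00
    endloop
  endfacet
  facet normal -0.2698 -0.8273 0.4927
    outer loop
      vertex 1.34 2.89 0.00
      vertex 9.16 0.34 0.00
      vertex 7.00 7.00 10.00
    endloop
  endfacet
  facet normal 0.7039 -0.5116 0.4927
    outer loop
      vertex 9.16 0.34 0.00
      vertex 14.00 7.00 0.00
      vertex 7.00 7.00 10.00
    endloop
  endfacet
endsolid part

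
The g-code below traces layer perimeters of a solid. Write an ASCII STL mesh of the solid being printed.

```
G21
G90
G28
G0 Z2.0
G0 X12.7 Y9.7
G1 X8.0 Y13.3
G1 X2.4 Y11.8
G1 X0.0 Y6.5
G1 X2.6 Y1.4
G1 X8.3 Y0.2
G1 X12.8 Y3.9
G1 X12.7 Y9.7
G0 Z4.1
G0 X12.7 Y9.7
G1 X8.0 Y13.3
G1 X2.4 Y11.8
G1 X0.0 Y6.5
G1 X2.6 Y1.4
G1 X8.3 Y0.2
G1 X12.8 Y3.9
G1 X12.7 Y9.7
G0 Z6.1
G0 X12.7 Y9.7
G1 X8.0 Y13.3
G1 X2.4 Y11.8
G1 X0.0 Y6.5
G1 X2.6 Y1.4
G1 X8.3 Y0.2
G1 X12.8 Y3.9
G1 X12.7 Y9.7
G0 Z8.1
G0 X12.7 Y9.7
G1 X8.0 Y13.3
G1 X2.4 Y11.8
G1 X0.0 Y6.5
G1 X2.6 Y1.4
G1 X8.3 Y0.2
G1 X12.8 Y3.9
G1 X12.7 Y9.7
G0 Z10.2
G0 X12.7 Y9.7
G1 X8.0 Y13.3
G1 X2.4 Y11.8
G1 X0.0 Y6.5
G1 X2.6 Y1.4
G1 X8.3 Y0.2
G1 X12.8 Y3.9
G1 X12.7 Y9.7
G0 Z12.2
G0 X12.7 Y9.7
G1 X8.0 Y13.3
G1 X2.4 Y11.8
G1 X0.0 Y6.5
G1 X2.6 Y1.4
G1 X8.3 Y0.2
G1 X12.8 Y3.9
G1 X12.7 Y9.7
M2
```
solid part
  facet normal 0.0000 0.0000 -1.0000
    outer loop
      vertex 2.4 11.8 0.0
      vertex 8.0 13.3 0.0
      vertex 12.7 9.7 0.0
    endloop
  endfacet
  facet normal 0.0000 0.0000 -1.0000
    outer loop
      vertex 0.0 6.5 0.0
      vertex 2.4 11.8 0.0
      vertex 12.7 9.7 0.0
    endloop
  endfacet
  facet normal 0.0000 0.0000 -1.0000
    outer loop
      vertex 2.6 1.4 0.0
      vertex 0.0 6.5 0.0
      vertex 12.7 9.7 0.0
    endloop
  endfacet
  facet normal 0.0000 0.0000 -1.0000
    outer loop
      vertex 8.3 0.2 0.0
      vertex 2.6 1.4 0.0
      vertex 12.7 9.7 0.0
    endloop
  endfacet
  facet normal 0.0000 0.0000 -1.0000
    outer loop
      vertex 12.8 3.9 0.0
      vertex 8.3 0.2 0.0
      vertex 12.7 9.7 0.0
    endloop
  endfacet
  facet normal 0.0000 0.0000 1.0000
    outer loop
      vertex 12.7 9.7 12.2
      vertex 8.0 13.3 12.2
      vertex 2.4 11.8 12.2
    endloop
  endfacet
  facet normal 0.0000 0.0000 1.0000
    outer loop
      vertex 12.7 9.7 12.2
      vertex 2.4 11.8 12.2
      vertex 0.0 6.5 12.2
    endloop
  endfacet
  facet normal 0.0000 0.0000 1.0000
    outer loop
      vertex 12.7 9.7 12.2
      vertex 0.0 6.5 12.2
      vertex 2.6 1.4 12.2
    endloop
  endfacet
  facet normal 0.0000 0.0000 1.0000
    outer loop
      vertex 12.7 9.7 12.2
      vertex 2.6 1.4 12.2
      vertex 8.3 0.2 12.2
    endloop
  endfacet
  facet normal 0.0000 0.0000 1.0000
    outer loop
      vertex 12.7 9.7 12.2
      vertex 8.3 0.2 12.2
      vertex 12.8 3.9 12.2
    endloop
  endfacet
  facet normal 0.6081 0.7939 0.0000
    outer loop
      vertex 12.7 9.7 0.0
      vertex 8.0 13.3 0.0
      vertex 8.0 13.3 12.2
    endloop
  endfacet
  facet normal 0.6081 0.7939 0.0000
    outer loop
      vertex 12.7 9.7 0.0
      vertex 8.0 13.3 12.2
      vertex 12.7 9.7 12.2
    endloop
  endfacet
  facet normal -0.2587 0.9659 0.0000
    outer loop
      vertex 8.0 13.3 0.0
      vertex 2.4 11.8 0.0
      vertex 2.4 11.8 12.2
    endloop
  endfacet
  facet normal -0.2587 0.9659 0.0000
    outer loop
      vertex 8.0 13.3 0.0
      vertex 2.4 11.8 12.2
      vertex 8.0 13.3 12.2
    endloop
  endfacet
  facet normal -0.9110 0.4125 0.0000
    outer loop
      vertex 2.4 11.8 0.0
      vertex 0.0 6.5 0.0
      vertex 0.0 6.5 12.2
    endloop
  endfacet
  facet normal -0.9110 0.4125 0.0000
    outer loop
      vertex 2.4 11.8 0.0
      vertex 0.0 6.5 12.2
      vertex 2.4 11.8 12.2
    endloop
  endfacet
  facet normal -0.8909 -0.4542 0.0000
    outer loop
      vertex 0.0 6.5 0.0
      vertex 2.6 1.4 0.0
      vertex 2.6 1.4 12.2
    endloop
  endfacet
  facet normal -0.8909 -0.4542 0.0000
    outer loop
      vertex 0.0 6.5 0.0
      vertex 2.6 1.4 12.2
      vertex 0.0 6.5 12.2
    endloop
  endfacet
  facet normal -0.2060 -0.9785 0.0000
    outer loop
      vertex 2.6 1.4 0.0
      vertex 8.3 0.2 0.0
      vertex 8.3 0.2 12.2
    endloop
  endfacet
  facet normal -0.2060 -0.9785 0.0000
    outer loop
      vertex 2.6 1.4 0.0
      vertex 8.3 0.2 12.2
      vertex 2.6 1.4 12.2
    endloop
  endfacet
  facet normal 0.6351 -0.7724 0.0000
    outer loop
      vertex 8.3 0.2 0.0
      vertex 12.8 3.9 0.0
      vertex 12.8 3.9 12.2
    endloop
  endfacet
  facet normal 0.6351 -0.7724 0.0000
    outer loop
      vertex 8.3 0.2 0.0
      vertex 12.8 3.9 12.2
      vertex 8.3 0.2 12.2
    endloop
  endfacet
  facet normal 0.9999 0.0172 0.0000
    outer loop
      vertex 12.8 3.9 0.0
      vertex 12.7 9.7 0.0
      vertex 12.7 9.7 12.2
    endloop
  endfacet
  facet normal 0.9999 0.0172 0.0000
    outer loop
      vertex 12.8 3.9 0.0
      vertex 12.7 9.7 12.2
      vertex 12.8 3.9 12.2
    endloop
  endfacet
endsolid part

The G0 Z moves step by Δz≈2.0 mm. Every layer's G1 loop is the same polygon, so the solid is a straight extrusion of it from z=0 to z≈12.2. Closing with flat bottom and top caps and triangulating gives 24 facets — a regular 7-sided prism (a cylinder approximated with 7 flat sides), circumscribed radius ≈ 6.7 mm, height ≈ 12.2 mm.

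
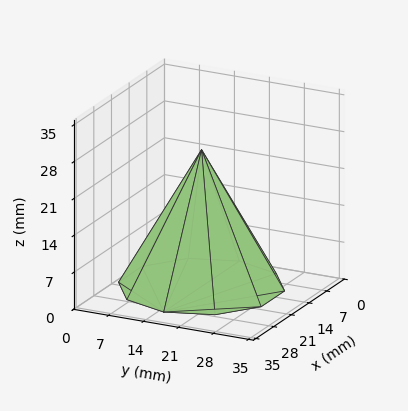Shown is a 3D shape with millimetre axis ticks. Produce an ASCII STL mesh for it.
Reading the render: the shape is a regular 10-sided pyramid, base circumscribed radius ≈ 15 mm, apex at z ≈ 26 mm (dimensions read to the nearest mm from the axis ticks). For the STL, each face is triangulated and given an outward normal.

solid part
  facet normal 0.0000 0.0000 -1.0000
    outer loop
      vertex 19.64 29.27 0.00
      vertex 27.14 23.82 0.00
      vertex 30.00 15.00 0.00
    endloop
  endfacet
  facet normal 0.0000 0.0000 -1.0000
    outer loop
      vertex 10.36 29.27 0.00
      vertex 19.64 29.27 0.00
      vertex 30.00 15.00 0.00
    endloop
  endfacet
  facet normal 0.0000 0.0000 -1.0000
    outer loop
      vertex 2.86 23.82 0.00
      vertex 10.36 29.27 0.00
      vertex 30.00 15.00 0.00
    endloop
  endfacet
  facet normal 0.0000 0.0000 -1.0000
    outer loop
      vertex 0.00 15.00 0.00
      vertex 2.86 23.82 0.00
      vertex 30.00 15.00 0.00
    endloop
  endfacet
  facet normal 0.0000 0.0000 -1.0000
    outer loop
      vertex 2.86 6.18 0.00
      vertex 0.00 15.00 0.00
      vertex 30.00 15.00 0.00
    endloop
  endfacet
  facet normal 0.0000 0.0000 -1.0000
    outer loop
      vertex 10.36 0.73 0.00
      vertex 2.86 6.18 0.00
      vertex 30.00 15.00 0.00
    endloop
  endfacet
  facet normal 0.0000 0.0000 -1.0000
    outer loop
      vertex 19.64 0.73 0.00
      vertex 10.36 0.73 0.00
      vertex 30.00 15.00 0.00
    endloop
  endfacet
  facet normal 0.0000 0.0000 -1.0000
    outer loop
      vertex 27.14 6.18 0.00
      vertex 19.64 0.73 0.00
      vertex 30.00 15.00 0.00
    endloop
  endfacet
  facet normal 0.8339 0.2704 0.4811
    outer loop
      vertex 30.00 15.00 0.00
      vertex 27.14 23.82 0.00
      vertex 15.00 15.00 26.00
    endloop
  endfacet
  facet normal 0.5153 0.7092 0.4812
    outer loop
      vertex 27.14 23.82 0.00
      vertex 19.64 29.27 0.00
      vertex 15.00 15.00 26.00
    endloop
  endfacet
  facet normal 0.0000 0.8766 0.4811
    outer loop
      vertex 19.64 29.27 0.00
      vertex 10.36 29.27 0.00
      vertex 15.00 15.00 26.00
    endloop
  endfacet
  facet normal -0.5153 0.7092 0.4812
    outer loop
      vertex 10.36 29.27 0.00
      vertex 2.86 23.82 0.00
      vertex 15.00 15.00 26.00
    endloop
  endfacet
  facet normal -0.8339 0.2704 0.4811
    outer loop
      vertex 2.86 23.82 0.00
      vertex 0.00 15.00 0.00
      vertex 15.00 15.00 26.00
    endloop
  endfacet
  facet normal -0.8339 -0.2704 0.4811
    outer loop
      vertex 0.00 15.00 0.00
      vertex 2.86 6.18 0.00
      vertex 15.00 15.00 26.00
    endloop
  endfacet
  facet normal -0.5153 -0.7092 0.4812
    outer loop
      vertex 2.86 6.18 0.00
      vertex 10.36 0.73 0.00
      vertex 15.00 15.00 26.00
    endloop
  endfacet
  facet normal 0.0000 -0.8766 0.4811
    outer loop
      vertex 10.36 0.73 0.00
      vertex 19.64 0.73 0.00
      vertex 15.00 15.00 26.00
    endloop
  endfacet
  facet normal 0.5153 -0.7092 0.4812
    outer loop
      vertex 19.64 0.73 0.00
      vertex 27.14 6.18 0.00
      vertex 15.00 15.00 26.00
    endloop
  endfacet
  facet normal 0.8339 -0.2704 0.4811
    outer loop
      vertex 27.14 6.18 0.00
      vertex 30.00 15.00 0.00
      vertex 15.00 15.00 26.00
    endloop
  endfacet
endsolid part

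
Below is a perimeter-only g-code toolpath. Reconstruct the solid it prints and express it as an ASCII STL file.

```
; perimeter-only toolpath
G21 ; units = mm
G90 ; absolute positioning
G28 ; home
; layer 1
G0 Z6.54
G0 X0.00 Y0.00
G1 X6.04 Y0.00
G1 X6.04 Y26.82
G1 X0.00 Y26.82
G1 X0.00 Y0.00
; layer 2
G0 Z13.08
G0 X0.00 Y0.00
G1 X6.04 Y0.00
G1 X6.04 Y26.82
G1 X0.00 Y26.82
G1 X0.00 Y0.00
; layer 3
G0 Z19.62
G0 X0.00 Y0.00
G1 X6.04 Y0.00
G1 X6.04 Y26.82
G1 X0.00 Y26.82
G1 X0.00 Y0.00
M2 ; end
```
solid part
  facet normal 0.0000 0.0000 -1.0000
    outer loop
      vertex 6.04 26.82 0.00
      vertex 6.04 0.00 0.00
      vertex 0.00 0.00 0.00
    endloop
  endfacet
  facet normal 0.0000 0.0000 -1.0000
    outer loop
      vertex 0.00 26.82 0.00
      vertex 6.04 26.82 0.00
      vertex 0.00 0.00 0.00
    endloop
  endfacet
  facet normal 0.0000 0.0000 1.0000
    outer loop
      vertex 0.00 0.00 19.62
      vertex 6.04 0.00 19.62
      vertex 6.04 26.82 19.62
    endloop
  endfacet
  facet normal 0.0000 0.0000 1.0000
    outer loop
      vertex 0.00 0.00 19.62
      vertex 6.04 26.82 19.62
      vertex 0.00 26.82 19.62
    endloop
  endfacet
  facet normal 0.0000 -1.0000 0.0000
    outer loop
      vertex 0.00 0.00 0.00
      vertex 6.04 0.00 0.00
      vertex 6.04 0.00 19.62
    endloop
  endfacet
  facet normal 0.0000 -1.0000 0.0000
    outer loop
      vertex 0.00 0.00 0.00
      vertex 6.04 0.00 19.62
      vertex 0.00 0.00 19.62
    endloop
  endfacet
  facet normal 0.0000 1.0000 0.0000
    outer loop
      vertex 6.04 26.82 19.62
      vertex 6.04 26.82 0.00
      vertex 0.00 26.82 0.00
    endloop
  endfacet
  facet normal 0.0000 1.0000 0.0000
    outer loop
      vertex 0.00 26.82 19.62
      vertex 6.04 26.82 19.62
      vertex 0.00 26.82 0.00
    endloop
  endfacet
  facet normal -1.0000 0.0000 0.0000
    outer loop
      vertex 0.00 26.82 19.62
      vertex 0.00 26.82 0.00
      vertex 0.00 0.00 0.00
    endloop
  endfacet
  facet normal -1.0000 0.0000 0.0000
    outer loop
      vertex 0.00 0.00 19.62
      vertex 0.00 26.82 19.62
      vertex 0.00 0.00 0.00
    endloop
  endfacet
  facet normal 1.0000 0.0000 0.0000
    outer loop
      vertex 6.04 0.00 0.00
      vertex 6.04 26.82 0.00
      vertex 6.04 26.82 19.62
    endloop
  endfacet
  facet normal 1.0000 0.0000 0.0000
    outer loop
      vertex 6.04 0.00 0.00
      vertex 6.04 26.82 19.62
      vertex 6.04 0.00 19.62
    endloop
  endfacet
endsolid part

The G0 Z moves step by Δz≈6.54 mm. Every layer's G1 loop is the same polygon, so the solid is a straight extrusion of it from z=0 to z≈19.6. Closing with flat bottom and top caps and triangulating gives 12 facets — a rectangular box, roughly 6.04 × 26.8 mm footprint and 19.6 mm tall.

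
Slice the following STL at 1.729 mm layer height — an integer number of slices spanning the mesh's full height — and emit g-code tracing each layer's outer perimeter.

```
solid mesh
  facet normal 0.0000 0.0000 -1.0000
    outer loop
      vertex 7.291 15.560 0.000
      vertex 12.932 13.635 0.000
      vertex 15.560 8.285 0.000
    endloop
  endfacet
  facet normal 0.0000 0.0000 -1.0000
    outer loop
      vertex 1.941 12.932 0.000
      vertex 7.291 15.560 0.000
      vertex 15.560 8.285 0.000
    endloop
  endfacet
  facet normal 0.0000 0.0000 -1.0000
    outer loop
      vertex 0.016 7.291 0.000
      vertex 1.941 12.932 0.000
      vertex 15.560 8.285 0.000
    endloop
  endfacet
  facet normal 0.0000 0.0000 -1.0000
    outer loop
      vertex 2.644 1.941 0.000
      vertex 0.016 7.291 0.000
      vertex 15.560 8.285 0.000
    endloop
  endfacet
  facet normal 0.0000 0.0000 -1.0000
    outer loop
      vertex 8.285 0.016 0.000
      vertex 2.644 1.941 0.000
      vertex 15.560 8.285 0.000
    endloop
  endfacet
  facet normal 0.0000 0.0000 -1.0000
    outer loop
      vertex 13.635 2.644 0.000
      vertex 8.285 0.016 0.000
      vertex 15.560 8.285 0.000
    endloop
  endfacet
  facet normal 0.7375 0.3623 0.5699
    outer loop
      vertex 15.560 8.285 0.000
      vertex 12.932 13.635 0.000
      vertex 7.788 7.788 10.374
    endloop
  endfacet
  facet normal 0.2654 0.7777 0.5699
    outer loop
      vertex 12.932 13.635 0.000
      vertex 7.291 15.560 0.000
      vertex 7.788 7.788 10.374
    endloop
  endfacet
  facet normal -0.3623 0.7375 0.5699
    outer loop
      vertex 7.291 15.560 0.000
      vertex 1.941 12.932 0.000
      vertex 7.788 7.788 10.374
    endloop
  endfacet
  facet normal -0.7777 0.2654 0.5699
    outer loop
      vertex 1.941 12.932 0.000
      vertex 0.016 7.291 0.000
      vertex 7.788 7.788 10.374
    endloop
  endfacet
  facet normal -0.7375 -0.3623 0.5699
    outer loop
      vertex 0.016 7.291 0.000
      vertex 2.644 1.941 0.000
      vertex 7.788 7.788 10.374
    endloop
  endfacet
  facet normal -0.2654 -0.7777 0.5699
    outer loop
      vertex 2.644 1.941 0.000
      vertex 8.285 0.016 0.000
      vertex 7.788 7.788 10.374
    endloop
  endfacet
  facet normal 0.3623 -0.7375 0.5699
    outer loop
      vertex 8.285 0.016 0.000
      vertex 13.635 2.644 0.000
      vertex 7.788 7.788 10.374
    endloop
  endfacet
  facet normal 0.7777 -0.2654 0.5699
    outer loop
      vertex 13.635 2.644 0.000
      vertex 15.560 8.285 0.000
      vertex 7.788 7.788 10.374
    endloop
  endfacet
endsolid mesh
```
; perimeter-only toolpath
G21 ; units = mm
G90 ; absolute positioning
G28 ; home
; layer 1
G0 Z1.729
G0 X14.265 Y8.202
G1 X12.075 Y12.661
G1 X7.374 Y14.265
G1 X2.915 Y12.075
G1 X1.311 Y7.374
G1 X3.501 Y2.915
G1 X8.202 Y1.311
G1 X12.661 Y3.501
G1 X14.265 Y8.202
; layer 2
G0 Z3.458
G0 X12.969 Y8.119
G1 X11.217 Y11.686
G1 X7.457 Y12.969
G1 X3.890 Y11.217
G1 X2.607 Y7.457
G1 X4.359 Y3.890
G1 X8.119 Y2.607
G1 X11.686 Y4.359
G1 X12.969 Y8.119
; layer 3
G0 Z5.187
G0 X11.674 Y8.037
G1 X10.360 Y10.712
G1 X7.540 Y11.674
G1 X4.865 Y10.360
G1 X3.902 Y7.540
G1 X5.216 Y4.865
G1 X8.037 Y3.902
G1 X10.712 Y5.216
G1 X11.674 Y8.037
; layer 4
G0 Z6.916
G0 X10.379 Y7.954
G1 X9.503 Y9.737
G1 X7.622 Y10.379
G1 X5.839 Y9.503
G1 X5.197 Y7.622
G1 X6.073 Y5.839
G1 X7.954 Y5.197
G1 X9.737 Y6.073
G1 X10.379 Y7.954
; layer 5
G0 Z8.645
G0 X9.083 Y7.871
G1 X8.645 Y8.762
G1 X7.705 Y9.083
G1 X6.813 Y8.645
G1 X6.493 Y7.705
G1 X6.931 Y6.813
G1 X7.871 Y6.493
G1 X8.762 Y6.931
G1 X9.083 Y7.871
M2 ; end

The solid is a regular 8-sided pyramid, base circumscribed radius ≈ 7.79 mm, apex at z ≈ 10.4 mm. Slicing at Δz = 1.729 mm — 6 equal slices spanning the solid's height, so layer i sits at z = i·h/6 — gives 5 non-empty perimeters. Each is a 8-segment closed polygon; G0 lifts to the layer z and rapids to the start vertex, then G1 traces the edges. The cross-section shrinks linearly with z (the slice at the apex is degenerate and omitted).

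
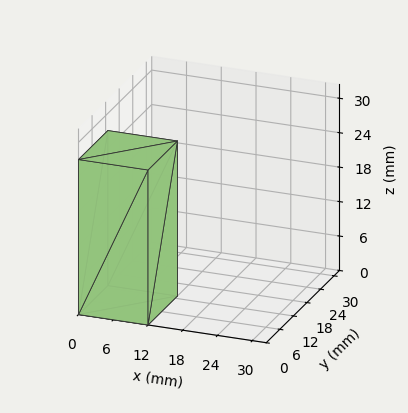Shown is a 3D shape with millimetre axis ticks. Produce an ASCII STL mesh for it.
Reading the render: the shape is a rectangular box, roughly 12 × 13 mm footprint and 27 mm tall (dimensions read to the nearest mm from the axis ticks). For the STL, each face is triangulated and given an outward normal.

solid part
  facet normal 0.0000 0.0000 -1.0000
    outer loop
      vertex 12.000 13.000 0.000
      vertex 12.000 0.000 0.000
      vertex 0.000 0.000 0.000
    endloop
  endfacet
  facet normal 0.0000 0.0000 -1.0000
    outer loop
      vertex 0.000 13.000 0.000
      vertex 12.000 13.000 0.000
      vertex 0.000 0.000 0.000
    endloop
  endfacet
  facet normal 0.0000 0.0000 1.0000
    outer loop
      vertex 0.000 0.000 27.000
      vertex 12.000 0.000 27.000
      vertex 12.000 13.000 27.000
    endloop
  endfacet
  facet normal 0.0000 0.0000 1.0000
    outer loop
      vertex 0.000 0.000 27.000
      vertex 12.000 13.000 27.000
      vertex 0.000 13.000 27.000
    endloop
  endfacet
  facet normal 0.0000 -1.0000 0.0000
    outer loop
      vertex 0.000 0.000 0.000
      vertex 12.000 0.000 0.000
      vertex 12.000 0.000 27.000
    endloop
  endfacet
  facet normal 0.0000 -1.0000 0.0000
    outer loop
      vertex 0.000 0.000 0.000
      vertex 12.000 0.000 27.000
      vertex 0.000 0.000 27.000
    endloop
  endfacet
  facet normal 0.0000 1.0000 0.0000
    outer loop
      vertex 12.000 13.000 27.000
      vertex 12.000 13.000 0.000
      vertex 0.000 13.000 0.000
    endloop
  endfacet
  facet normal 0.0000 1.0000 0.0000
    outer loop
      vertex 0.000 13.000 27.000
      vertex 12.000 13.000 27.000
      vertex 0.000 13.000 0.000
    endloop
  endfacet
  facet normal -1.0000 0.0000 0.0000
    outer loop
      vertex 0.000 13.000 27.000
      vertex 0.000 13.000 0.000
      vertex 0.000 0.000 0.000
    endloop
  endfacet
  facet normal -1.0000 0.0000 0.0000
    outer loop
      vertex 0.000 0.000 27.000
      vertex 0.000 13.000 27.000
      vertex 0.000 0.000 0.000
    endloop
  endfacet
  facet normal 1.0000 0.0000 0.0000
    outer loop
      vertex 12.000 0.000 0.000
      vertex 12.000 13.000 0.000
      vertex 12.000 13.000 27.000
    endloop
  endfacet
  facet normal 1.0000 0.0000 0.0000
    outer loop
      vertex 12.000 0.000 0.000
      vertex 12.000 13.000 27.000
      vertex 12.000 0.000 27.000
    endloop
  endfacet
endsolid part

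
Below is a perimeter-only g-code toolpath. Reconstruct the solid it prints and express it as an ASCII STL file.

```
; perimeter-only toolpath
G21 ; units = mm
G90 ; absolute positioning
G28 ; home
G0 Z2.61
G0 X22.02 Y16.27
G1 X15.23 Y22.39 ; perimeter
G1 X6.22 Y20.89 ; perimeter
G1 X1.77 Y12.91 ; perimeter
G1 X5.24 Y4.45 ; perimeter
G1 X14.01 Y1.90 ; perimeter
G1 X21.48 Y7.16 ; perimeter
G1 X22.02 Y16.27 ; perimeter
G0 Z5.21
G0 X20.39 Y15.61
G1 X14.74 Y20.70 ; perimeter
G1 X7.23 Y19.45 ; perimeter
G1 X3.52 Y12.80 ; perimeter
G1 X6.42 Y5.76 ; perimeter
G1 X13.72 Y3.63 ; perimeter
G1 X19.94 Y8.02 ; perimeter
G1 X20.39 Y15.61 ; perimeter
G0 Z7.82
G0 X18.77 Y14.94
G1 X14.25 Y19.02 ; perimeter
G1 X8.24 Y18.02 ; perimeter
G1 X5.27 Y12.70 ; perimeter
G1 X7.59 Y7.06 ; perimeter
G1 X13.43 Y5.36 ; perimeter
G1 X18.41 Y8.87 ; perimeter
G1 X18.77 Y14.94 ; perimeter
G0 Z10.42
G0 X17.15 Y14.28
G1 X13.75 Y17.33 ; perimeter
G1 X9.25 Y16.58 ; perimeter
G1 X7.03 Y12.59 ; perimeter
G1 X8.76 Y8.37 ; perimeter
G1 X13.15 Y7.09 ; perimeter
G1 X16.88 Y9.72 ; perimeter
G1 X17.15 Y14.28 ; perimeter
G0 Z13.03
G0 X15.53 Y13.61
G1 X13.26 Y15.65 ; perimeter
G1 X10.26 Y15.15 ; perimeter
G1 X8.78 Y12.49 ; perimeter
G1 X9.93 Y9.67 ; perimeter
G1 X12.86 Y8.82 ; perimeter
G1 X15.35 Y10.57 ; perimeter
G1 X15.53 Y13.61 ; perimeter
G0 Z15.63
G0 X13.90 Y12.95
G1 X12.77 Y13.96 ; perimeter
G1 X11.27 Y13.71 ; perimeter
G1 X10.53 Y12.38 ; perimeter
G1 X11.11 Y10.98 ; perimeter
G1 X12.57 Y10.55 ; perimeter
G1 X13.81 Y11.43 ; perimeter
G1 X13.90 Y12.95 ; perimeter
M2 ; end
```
solid part
  facet normal 0.0000 0.0000 -1.0000
    outer loop
      vertex 5.21 22.32 0.00
      vertex 15.72 24.07 0.00
      vertex 23.64 16.94 0.00
    endloop
  endfacet
  facet normal 0.0000 0.0000 -1.0000
    outer loop
      vertex 0.02 13.01 0.00
      vertex 5.21 22.32 0.00
      vertex 23.64 16.94 0.00
    endloop
  endfacet
  facet normal 0.0000 0.0000 -1.0000
    outer loop
      vertex 4.07 3.15 0.00
      vertex 0.02 13.01 0.00
      vertex 23.64 16.94 0.00
    endloop
  endfacet
  facet normal 0.0000 0.0000 -1.0000
    outer loop
      vertex 14.30 0.17 0.00
      vertex 4.07 3.15 0.00
      vertex 23.64 16.94 0.00
    endloop
  endfacet
  facet normal 0.0000 0.0000 -1.0000
    outer loop
      vertex 23.01 6.31 0.00
      vertex 14.30 0.17 0.00
      vertex 23.64 16.94 0.00
    endloop
  endfacet
  facet normal 0.5721 0.6354 0.5186
    outer loop
      vertex 23.64 16.94 0.00
      vertex 15.72 24.07 0.00
      vertex 12.28 12.28 18.24
    endloop
  endfacet
  facet normal -0.1404 0.8434 0.5187
    outer loop
      vertex 15.72 24.07 0.00
      vertex 5.21 22.32 0.00
      vertex 12.28 12.28 18.24
    endloop
  endfacet
  facet normal -0.7468 0.4163 0.5186
    outer loop
      vertex 5.21 22.32 0.00
      vertex 0.02 13.01 0.00
      vertex 12.28 12.28 18.24
    endloop
  endfacet
  facet normal -0.7909 -0.3249 0.5186
    outer loop
      vertex 0.02 13.01 0.00
      vertex 4.07 3.15 0.00
      vertex 12.28 12.28 18.24
    endloop
  endfacet
  facet normal -0.2391 -0.8209 0.5186
    outer loop
      vertex 4.07 3.15 0.00
      vertex 14.30 0.17 0.00
      vertex 12.28 12.28 18.24
    endloop
  endfacet
  facet normal 0.4927 -0.6989 0.5185
    outer loop
      vertex 14.30 0.17 0.00
      vertex 23.01 6.31 0.00
      vertex 12.28 12.28 18.24
    endloop
  endfacet
  facet normal 0.8535 -0.0506 0.5186
    outer loop
      vertex 23.01 6.31 0.00
      vertex 23.64 16.94 0.00
      vertex 12.28 12.28 18.24
    endloop
  endfacet
endsolid part

The G0 Z moves step by Δz≈2.61 mm. The G1 loops shrink linearly with z, so the solid tapers from its base footprint up to z≈18.2. Closing with a flat bottom cap and the tapered top and triangulating gives 12 facets — a regular 7-sided pyramid, base circumscribed radius ≈ 12.3 mm, apex at z ≈ 18.2 mm.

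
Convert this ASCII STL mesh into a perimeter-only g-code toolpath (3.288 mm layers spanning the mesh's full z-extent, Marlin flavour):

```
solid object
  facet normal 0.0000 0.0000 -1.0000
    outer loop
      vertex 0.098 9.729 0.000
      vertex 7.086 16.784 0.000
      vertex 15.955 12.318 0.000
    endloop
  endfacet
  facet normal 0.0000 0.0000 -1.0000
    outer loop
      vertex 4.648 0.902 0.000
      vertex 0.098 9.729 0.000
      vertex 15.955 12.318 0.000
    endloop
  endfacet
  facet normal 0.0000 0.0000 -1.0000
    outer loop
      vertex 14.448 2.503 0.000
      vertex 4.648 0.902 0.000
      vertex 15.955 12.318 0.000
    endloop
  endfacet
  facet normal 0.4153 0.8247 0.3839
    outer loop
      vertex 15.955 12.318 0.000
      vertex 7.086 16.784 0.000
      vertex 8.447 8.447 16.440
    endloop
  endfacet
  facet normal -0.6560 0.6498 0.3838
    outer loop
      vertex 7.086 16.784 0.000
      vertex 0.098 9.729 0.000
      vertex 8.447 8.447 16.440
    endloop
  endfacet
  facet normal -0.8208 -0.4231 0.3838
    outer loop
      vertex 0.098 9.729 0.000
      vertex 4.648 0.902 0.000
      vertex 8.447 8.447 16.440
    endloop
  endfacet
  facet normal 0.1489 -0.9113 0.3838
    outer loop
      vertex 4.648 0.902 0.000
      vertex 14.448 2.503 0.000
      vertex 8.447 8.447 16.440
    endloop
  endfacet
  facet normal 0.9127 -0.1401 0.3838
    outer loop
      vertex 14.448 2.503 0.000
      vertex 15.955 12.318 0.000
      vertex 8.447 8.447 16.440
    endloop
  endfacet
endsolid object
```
; perimeter-only toolpath
G21 ; units = mm
G90 ; absolute positioning
G28 ; home
; layer 1
G0 Z3.288
G0 X14.453 Y11.544
G1 X7.358 Y15.117
G1 X1.768 Y9.473
G1 X5.408 Y2.411
G1 X13.248 Y3.692
G1 X14.453 Y11.544
; layer 2
G0 Z6.576
G0 X12.952 Y10.770
G1 X7.630 Y13.449
G1 X3.438 Y9.216
G1 X6.168 Y3.920
G1 X12.048 Y4.881
G1 X12.952 Y10.770
; layer 3
G0 Z9.864
G0 X11.450 Y9.995
G1 X7.903 Y11.782
G1 X5.107 Y8.960
G1 X6.927 Y5.429
G1 X10.847 Y6.069
G1 X11.450 Y9.995
; layer 4
G0 Z13.152
G0 X9.949 Y9.221
G1 X8.175 Y10.114
G1 X6.777 Y8.703
G1 X7.687 Y6.938
G1 X9.647 Y7.258
G1 X9.949 Y9.221
M2 ; end

The solid is a regular 5-sided pyramid, base circumscribed radius ≈ 8.45 mm, apex at z ≈ 16.4 mm. Slicing at Δz = 3.288 mm — 5 equal slices spanning the solid's height, so layer i sits at z = i·h/5 — gives 4 non-empty perimeters. Each is a 5-segment closed polygon; G0 lifts to the layer z and rapids to the start vertex, then G1 traces the edges. The cross-section shrinks linearly with z (the slice at the apex is degenerate and omitted).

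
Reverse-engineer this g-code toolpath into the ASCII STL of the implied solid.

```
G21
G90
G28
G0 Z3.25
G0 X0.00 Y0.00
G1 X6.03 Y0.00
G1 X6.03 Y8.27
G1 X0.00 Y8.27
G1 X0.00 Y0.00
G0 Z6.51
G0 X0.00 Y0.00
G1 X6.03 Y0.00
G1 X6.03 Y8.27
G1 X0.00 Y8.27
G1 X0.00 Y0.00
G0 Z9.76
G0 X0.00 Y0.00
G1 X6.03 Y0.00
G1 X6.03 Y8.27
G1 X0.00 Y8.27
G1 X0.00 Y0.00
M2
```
solid part
  facet normal 0.0000 0.0000 -1.0000
    outer loop
      vertex 6.03 8.27 0.00
      vertex 6.03 0.00 0.00
      vertex 0.00 0.00 0.00
    endloop
  endfacet
  facet normal 0.0000 0.0000 -1.0000
    outer loop
      vertex 0.00 8.27 0.00
      vertex 6.03 8.27 0.00
      vertex 0.00 0.00 0.00
    endloop
  endfacet
  facet normal 0.0000 0.0000 1.0000
    outer loop
      vertex 0.00 0.00 9.76
      vertex 6.03 0.00 9.76
      vertex 6.03 8.27 9.76
    endloop
  endfacet
  facet normal 0.0000 0.0000 1.0000
    outer loop
      vertex 0.00 0.00 9.76
      vertex 6.03 8.27 9.76
      vertex 0.00 8.27 9.76
    endloop
  endfacet
  facet normal 0.0000 -1.0000 0.0000
    outer loop
      vertex 0.00 0.00 0.00
      vertex 6.03 0.00 0.00
      vertex 6.03 0.00 9.76
    endloop
  endfacet
  facet normal 0.0000 -1.0000 0.0000
    outer loop
      vertex 0.00 0.00 0.00
      vertex 6.03 0.00 9.76
      vertex 0.00 0.00 9.76
    endloop
  endfacet
  facet normal 0.0000 1.0000 0.0000
    outer loop
      vertex 6.03 8.27 9.76
      vertex 6.03 8.27 0.00
      vertex 0.00 8.27 0.00
    endloop
  endfacet
  facet normal 0.0000 1.0000 0.0000
    outer loop
      vertex 0.00 8.27 9.76
      vertex 6.03 8.27 9.76
      vertex 0.00 8.27 0.00
    endloop
  endfacet
  facet normal -1.0000 0.0000 0.0000
    outer loop
      vertex 0.00 8.27 9.76
      vertex 0.00 8.27 0.00
      vertex 0.00 0.00 0.00
    endloop
  endfacet
  facet normal -1.0000 0.0000 0.0000
    outer loop
      vertex 0.00 0.00 9.76
      vertex 0.00 8.27 9.76
      vertex 0.00 0.00 0.00
    endloop
  endfacet
  facet normal 1.0000 0.0000 0.0000
    outer loop
      vertex 6.03 0.00 0.00
      vertex 6.03 8.27 0.00
      vertex 6.03 8.27 9.76
    endloop
  endfacet
  facet normal 1.0000 0.0000 0.0000
    outer loop
      vertex 6.03 0.00 0.00
      vertex 6.03 8.27 9.76
      vertex 6.03 0.00 9.76
    endloop
  endfacet
endsolid part

The G0 Z moves step by Δz≈3.25 mm. Every layer's G1 loop is the same polygon, so the solid is a straight extrusion of it from z=0 to z≈9.76. Closing with flat bottom and top caps and triangulating gives 12 facets — a rectangular box, roughly 6.03 × 8.27 mm footprint and 9.76 mm tall.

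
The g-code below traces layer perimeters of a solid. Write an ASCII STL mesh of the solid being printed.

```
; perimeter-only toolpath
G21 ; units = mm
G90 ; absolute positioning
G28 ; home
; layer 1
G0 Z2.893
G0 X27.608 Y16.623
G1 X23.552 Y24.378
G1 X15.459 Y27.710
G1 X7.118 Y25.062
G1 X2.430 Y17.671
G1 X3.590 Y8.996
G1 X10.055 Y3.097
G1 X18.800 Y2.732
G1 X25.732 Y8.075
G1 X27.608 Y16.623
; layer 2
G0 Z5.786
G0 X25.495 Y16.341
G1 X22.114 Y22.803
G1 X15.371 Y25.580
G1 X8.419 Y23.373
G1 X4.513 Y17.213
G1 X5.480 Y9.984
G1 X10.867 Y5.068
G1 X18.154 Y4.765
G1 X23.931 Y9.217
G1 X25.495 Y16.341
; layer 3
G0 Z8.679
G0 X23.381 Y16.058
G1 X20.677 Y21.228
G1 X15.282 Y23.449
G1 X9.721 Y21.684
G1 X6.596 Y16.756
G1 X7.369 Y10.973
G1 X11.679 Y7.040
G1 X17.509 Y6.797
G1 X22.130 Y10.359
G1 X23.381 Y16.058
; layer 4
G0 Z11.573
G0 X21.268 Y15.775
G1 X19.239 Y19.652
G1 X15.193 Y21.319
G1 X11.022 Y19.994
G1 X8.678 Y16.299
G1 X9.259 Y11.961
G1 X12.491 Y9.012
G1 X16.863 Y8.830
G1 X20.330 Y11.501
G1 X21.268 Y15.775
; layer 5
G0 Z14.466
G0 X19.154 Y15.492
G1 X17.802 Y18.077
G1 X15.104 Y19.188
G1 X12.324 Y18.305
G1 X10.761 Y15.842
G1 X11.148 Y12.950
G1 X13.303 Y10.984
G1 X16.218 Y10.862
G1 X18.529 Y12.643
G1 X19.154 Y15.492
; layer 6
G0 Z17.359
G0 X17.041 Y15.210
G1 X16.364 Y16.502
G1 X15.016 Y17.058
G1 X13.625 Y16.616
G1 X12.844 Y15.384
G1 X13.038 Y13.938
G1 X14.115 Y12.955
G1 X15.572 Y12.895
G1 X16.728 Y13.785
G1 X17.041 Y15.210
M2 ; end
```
solid part
  facet normal 0.0000 0.0000 -1.0000
    outer loop
      vertex 15.548 29.841 0.000
      vertex 24.989 25.953 0.000
      vertex 29.722 16.906 0.000
    endloop
  endfacet
  facet normal 0.0000 0.0000 -1.0000
    outer loop
      vertex 5.816 26.751 0.000
      vertex 15.548 29.841 0.000
      vertex 29.722 16.906 0.000
    endloop
  endfacet
  facet normal 0.0000 0.0000 -1.0000
    outer loop
      vertex 0.347 18.128 0.000
      vertex 5.816 26.751 0.000
      vertex 29.722 16.906 0.000
    endloop
  endfacet
  facet normal 0.0000 0.0000 -1.0000
    outer loop
      vertex 1.701 8.007 0.000
      vertex 0.347 18.128 0.000
      vertex 29.722 16.906 0.000
    endloop
  endfacet
  facet normal 0.0000 0.0000 -1.0000
    outer loop
      vertex 9.243 1.125 0.000
      vertex 1.701 8.007 0.000
      vertex 29.722 16.906 0.000
    endloop
  endfacet
  facet normal 0.0000 0.0000 -1.0000
    outer loop
      vertex 19.445 0.700 0.000
      vertex 9.243 1.125 0.000
      vertex 29.722 16.906 0.000
    endloop
  endfacet
  facet normal 0.0000 0.0000 -1.0000
    outer loop
      vertex 27.533 6.933 0.000
      vertex 19.445 0.700 0.000
      vertex 29.722 16.906 0.000
    endloop
  endfacet
  facet normal 0.7284 0.3811 0.5694
    outer loop
      vertex 29.722 16.906 0.000
      vertex 24.989 25.953 0.000
      vertex 14.927 14.927 20.252
    endloop
  endfacet
  facet normal 0.3130 0.7601 0.5694
    outer loop
      vertex 24.989 25.953 0.000
      vertex 15.548 29.841 0.000
      vertex 14.927 14.927 20.252
    endloop
  endfacet
  facet normal -0.2488 0.7835 0.5694
    outer loop
      vertex 15.548 29.841 0.000
      vertex 5.816 26.751 0.000
      vertex 14.927 14.927 20.252
    endloop
  endfacet
  facet normal -0.6942 0.4403 0.5694
    outer loop
      vertex 5.816 26.751 0.000
      vertex 0.347 18.128 0.000
      vertex 14.927 14.927 20.252
    endloop
  endfacet
  facet normal -0.8148 -0.1090 0.5694
    outer loop
      vertex 0.347 18.128 0.000
      vertex 1.701 8.007 0.000
      vertex 14.927 14.927 20.252
    endloop
  endfacet
  facet normal -0.5541 -0.6073 0.5694
    outer loop
      vertex 1.701 8.007 0.000
      vertex 9.243 1.125 0.000
      vertex 14.927 14.927 20.252
    endloop
  endfacet
  facet normal -0.0342 -0.8214 0.5694
    outer loop
      vertex 9.243 1.125 0.000
      vertex 19.445 0.700 0.000
      vertex 14.927 14.927 20.252
    endloop
  endfacet
  facet normal 0.5018 -0.6511 0.5694
    outer loop
      vertex 19.445 0.700 0.000
      vertex 27.533 6.933 0.000
      vertex 14.927 14.927 20.252
    endloop
  endfacet
  facet normal 0.8030 -0.1762 0.5694
    outer loop
      vertex 27.533 6.933 0.000
      vertex 29.722 16.906 0.000
      vertex 14.927 14.927 20.252
    endloop
  endfacet
endsolid part

The G0 Z moves step by Δz≈2.893 mm. The G1 loops shrink linearly with z, so the solid tapers from its base footprint up to z≈20.3. Closing with a flat bottom cap and the tapered top and triangulating gives 16 facets — a regular 9-sided pyramid, base circumscribed radius ≈ 14.9 mm, apex at z ≈ 20.3 mm.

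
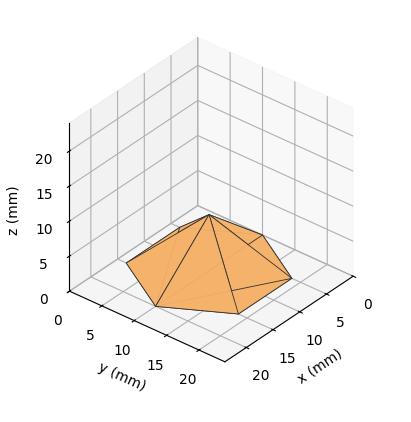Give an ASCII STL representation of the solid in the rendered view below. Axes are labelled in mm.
Reading the render: the shape is a regular 6-sided pyramid, base circumscribed radius ≈ 10 mm, apex at z ≈ 8 mm (dimensions read to the nearest mm from the axis ticks). For the STL, each face is triangulated and given an outward normal.

solid part
  facet normal 0.0000 0.0000 -1.0000
    outer loop
      vertex 5.000 18.660 0.000
      vertex 15.000 18.660 0.000
      vertex 20.000 10.000 0.000
    endloop
  endfacet
  facet normal 0.0000 0.0000 -1.0000
    outer loop
      vertex 0.000 10.000 0.000
      vertex 5.000 18.660 0.000
      vertex 20.000 10.000 0.000
    endloop
  endfacet
  facet normal 0.0000 0.0000 -1.0000
    outer loop
      vertex 5.000 1.340 0.000
      vertex 0.000 10.000 0.000
      vertex 20.000 10.000 0.000
    endloop
  endfacet
  facet normal 0.0000 0.0000 -1.0000
    outer loop
      vertex 15.000 1.340 0.000
      vertex 5.000 1.340 0.000
      vertex 20.000 10.000 0.000
    endloop
  endfacet
  facet normal 0.5876 0.3393 0.7346
    outer loop
      vertex 20.000 10.000 0.000
      vertex 15.000 18.660 0.000
      vertex 10.000 10.000 8.000
    endloop
  endfacet
  facet normal 0.0000 0.6786 0.7345
    outer loop
      vertex 15.000 18.660 0.000
      vertex 5.000 18.660 0.000
      vertex 10.000 10.000 8.000
    endloop
  endfacet
  facet normal -0.5876 0.3393 0.7346
    outer loop
      vertex 5.000 18.660 0.000
      vertex 0.000 10.000 0.000
      vertex 10.000 10.000 8.000
    endloop
  endfacet
  facet normal -0.5876 -0.3393 0.7346
    outer loop
      vertex 0.000 10.000 0.000
      vertex 5.000 1.340 0.000
      vertex 10.000 10.000 8.000
    endloop
  endfacet
  facet normal 0.0000 -0.6786 0.7345
    outer loop
      vertex 5.000 1.340 0.000
      vertex 15.000 1.340 0.000
      vertex 10.000 10.000 8.000
    endloop
  endfacet
  facet normal 0.5876 -0.3393 0.7346
    outer loop
      vertex 15.000 1.340 0.000
      vertex 20.000 10.000 0.000
      vertex 10.000 10.000 8.000
    endloop
  endfacet
endsolid part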